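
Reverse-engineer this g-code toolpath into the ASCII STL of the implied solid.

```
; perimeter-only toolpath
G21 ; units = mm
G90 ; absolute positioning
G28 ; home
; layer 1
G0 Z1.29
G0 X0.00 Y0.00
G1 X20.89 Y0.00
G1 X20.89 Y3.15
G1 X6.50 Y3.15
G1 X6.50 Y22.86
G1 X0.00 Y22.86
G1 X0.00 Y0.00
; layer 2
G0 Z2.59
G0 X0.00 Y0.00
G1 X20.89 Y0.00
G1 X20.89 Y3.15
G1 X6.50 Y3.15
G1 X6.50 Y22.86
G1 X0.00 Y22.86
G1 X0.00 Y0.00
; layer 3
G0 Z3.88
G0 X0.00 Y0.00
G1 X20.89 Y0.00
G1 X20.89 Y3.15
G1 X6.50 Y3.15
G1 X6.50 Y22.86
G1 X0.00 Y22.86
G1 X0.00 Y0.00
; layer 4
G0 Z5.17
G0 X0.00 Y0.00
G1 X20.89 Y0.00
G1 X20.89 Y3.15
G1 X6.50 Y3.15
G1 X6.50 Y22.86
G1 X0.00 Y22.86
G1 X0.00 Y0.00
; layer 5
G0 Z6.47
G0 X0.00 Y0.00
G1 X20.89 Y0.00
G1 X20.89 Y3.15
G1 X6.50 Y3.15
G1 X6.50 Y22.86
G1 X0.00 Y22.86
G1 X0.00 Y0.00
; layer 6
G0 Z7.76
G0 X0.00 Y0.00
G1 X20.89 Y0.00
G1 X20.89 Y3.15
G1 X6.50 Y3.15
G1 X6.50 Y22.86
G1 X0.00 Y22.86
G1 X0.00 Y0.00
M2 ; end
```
solid part
  facet normal 0.0000 0.0000 -1.0000
    outer loop
      vertex 20.89 3.15 0.00
      vertex 20.89 0.00 0.00
      vertex 0.00 0.00 0.00
    endloop
  endfacet
  facet normal 0.0000 0.0000 -1.0000
    outer loop
      vertex 6.50 3.15 0.00
      vertex 20.89 3.15 0.00
      vertex 0.00 0.00 0.00
    endloop
  endfacet
  facet normal 0.0000 0.0000 -1.0000
    outer loop
      vertex 6.50 22.86 0.00
      vertex 6.50 3.15 0.00
      vertex 0.00 0.00 0.00
    endloop
  endfacet
  facet normal 0.0000 0.0000 -1.0000
    outer loop
      vertex 0.00 22.86 0.00
      vertex 6.50 22.86 0.00
      vertex 0.00 0.00 0.00
    endloop
  endfacet
  facet normal 0.0000 0.0000 1.0000
    outer loop
      vertex 0.00 0.00 7.76
      vertex 20.89 0.00 7.76
      vertex 20.89 3.15 7.76
    endloop
  endfacet
  facet normal 0.0000 0.0000 1.0000
    outer loop
      vertex 0.00 0.00 7.76
      vertex 20.89 3.15 7.76
      vertex 6.50 3.15 7.76
    endloop
  endfacet
  facet normal 0.0000 0.0000 1.0000
    outer loop
      vertex 0.00 0.00 7.76
      vertex 6.50 3.15 7.76
      vertex 6.50 22.86 7.76
    endloop
  endfacet
  facet normal 0.0000 0.0000 1.0000
    outer loop
      vertex 0.00 0.00 7.76
      vertex 6.50 22.86 7.76
      vertex 0.00 22.86 7.76
    endloop
  endfacet
  facet normal 0.0000 -1.0000 0.0000
    outer loop
      vertex 0.00 0.00 0.00
      vertex 20.89 0.00 0.00
      vertex 20.89 0.00 7.76
    endloop
  endfacet
  facet normal 0.0000 -1.0000 0.0000
    outer loop
      vertex 0.00 0.00 0.00
      vertex 20.89 0.00 7.76
      vertex 0.00 0.00 7.76
    endloop
  endfacet
  facet normal 1.0000 0.0000 0.0000
    outer loop
      vertex 20.89 0.00 0.00
      vertex 20.89 3.15 0.00
      vertex 20.89 3.15 7.76
    endloop
  endfacet
  facet normal 1.0000 0.0000 0.0000
    outer loop
      vertex 20.89 0.00 0.00
      vertex 20.89 3.15 7.76
      vertex 20.89 0.00 7.76
    endloop
  endfacet
  facet normal 0.0000 1.0000 0.0000
    outer loop
      vertex 20.89 3.15 0.00
      vertex 6.50 3.15 0.00
      vertex 6.50 3.15 7.76
    endloop
  endfacet
  facet normal 0.0000 1.0000 0.0000
    outer loop
      vertex 20.89 3.15 0.00
      vertex 6.50 3.15 7.76
      vertex 20.89 3.15 7.76
    endloop
  endfacet
  facet normal 1.0000 0.0000 0.0000
    outer loop
      vertex 6.50 3.15 0.00
      vertex 6.50 22.86 0.00
      vertex 6.50 22.86 7.76
    endloop
  endfacet
  facet normal 1.0000 0.0000 0.0000
    outer loop
      vertex 6.50 3.15 0.00
      vertex 6.50 22.86 7.76
      vertex 6.50 3.15 7.76
    endloop
  endfacet
  facet normal 0.0000 1.0000 0.0000
    outer loop
      vertex 6.50 22.86 0.00
      vertex 0.00 22.86 0.00
      vertex 0.00 22.86 7.76
    endloop
  endfacet
  facet normal 0.0000 1.0000 0.0000
    outer loop
      vertex 6.50 22.86 0.00
      vertex 0.00 22.86 7.76
      vertex 6.50 22.86 7.76
    endloop
  endfacet
  facet normal -1.0000 0.0000 0.0000
    outer loop
      vertex 0.00 22.86 0.00
      vertex 0.00 0.00 0.00
      vertex 0.00 0.00 7.76
    endloop
  endfacet
  facet normal -1.0000 0.0000 0.0000
    outer loop
      vertex 0.00 22.86 0.00
      vertex 0.00 0.00 7.76
      vertex 0.00 22.86 7.76
    endloop
  endfacet
endsolid part

The G0 Z moves step by Δz≈1.29 mm. Every layer's G1 loop is the same polygon, so the solid is a straight extrusion of it from z=0 to z≈7.76. Closing with flat bottom and top caps and triangulating gives 20 facets — an L-shaped prism: outer 20.9 × 22.9 mm, arm thicknesses ≈ 3.15 mm (horizontal) and 6.5 mm (vertical), extruded 7.76 mm in z.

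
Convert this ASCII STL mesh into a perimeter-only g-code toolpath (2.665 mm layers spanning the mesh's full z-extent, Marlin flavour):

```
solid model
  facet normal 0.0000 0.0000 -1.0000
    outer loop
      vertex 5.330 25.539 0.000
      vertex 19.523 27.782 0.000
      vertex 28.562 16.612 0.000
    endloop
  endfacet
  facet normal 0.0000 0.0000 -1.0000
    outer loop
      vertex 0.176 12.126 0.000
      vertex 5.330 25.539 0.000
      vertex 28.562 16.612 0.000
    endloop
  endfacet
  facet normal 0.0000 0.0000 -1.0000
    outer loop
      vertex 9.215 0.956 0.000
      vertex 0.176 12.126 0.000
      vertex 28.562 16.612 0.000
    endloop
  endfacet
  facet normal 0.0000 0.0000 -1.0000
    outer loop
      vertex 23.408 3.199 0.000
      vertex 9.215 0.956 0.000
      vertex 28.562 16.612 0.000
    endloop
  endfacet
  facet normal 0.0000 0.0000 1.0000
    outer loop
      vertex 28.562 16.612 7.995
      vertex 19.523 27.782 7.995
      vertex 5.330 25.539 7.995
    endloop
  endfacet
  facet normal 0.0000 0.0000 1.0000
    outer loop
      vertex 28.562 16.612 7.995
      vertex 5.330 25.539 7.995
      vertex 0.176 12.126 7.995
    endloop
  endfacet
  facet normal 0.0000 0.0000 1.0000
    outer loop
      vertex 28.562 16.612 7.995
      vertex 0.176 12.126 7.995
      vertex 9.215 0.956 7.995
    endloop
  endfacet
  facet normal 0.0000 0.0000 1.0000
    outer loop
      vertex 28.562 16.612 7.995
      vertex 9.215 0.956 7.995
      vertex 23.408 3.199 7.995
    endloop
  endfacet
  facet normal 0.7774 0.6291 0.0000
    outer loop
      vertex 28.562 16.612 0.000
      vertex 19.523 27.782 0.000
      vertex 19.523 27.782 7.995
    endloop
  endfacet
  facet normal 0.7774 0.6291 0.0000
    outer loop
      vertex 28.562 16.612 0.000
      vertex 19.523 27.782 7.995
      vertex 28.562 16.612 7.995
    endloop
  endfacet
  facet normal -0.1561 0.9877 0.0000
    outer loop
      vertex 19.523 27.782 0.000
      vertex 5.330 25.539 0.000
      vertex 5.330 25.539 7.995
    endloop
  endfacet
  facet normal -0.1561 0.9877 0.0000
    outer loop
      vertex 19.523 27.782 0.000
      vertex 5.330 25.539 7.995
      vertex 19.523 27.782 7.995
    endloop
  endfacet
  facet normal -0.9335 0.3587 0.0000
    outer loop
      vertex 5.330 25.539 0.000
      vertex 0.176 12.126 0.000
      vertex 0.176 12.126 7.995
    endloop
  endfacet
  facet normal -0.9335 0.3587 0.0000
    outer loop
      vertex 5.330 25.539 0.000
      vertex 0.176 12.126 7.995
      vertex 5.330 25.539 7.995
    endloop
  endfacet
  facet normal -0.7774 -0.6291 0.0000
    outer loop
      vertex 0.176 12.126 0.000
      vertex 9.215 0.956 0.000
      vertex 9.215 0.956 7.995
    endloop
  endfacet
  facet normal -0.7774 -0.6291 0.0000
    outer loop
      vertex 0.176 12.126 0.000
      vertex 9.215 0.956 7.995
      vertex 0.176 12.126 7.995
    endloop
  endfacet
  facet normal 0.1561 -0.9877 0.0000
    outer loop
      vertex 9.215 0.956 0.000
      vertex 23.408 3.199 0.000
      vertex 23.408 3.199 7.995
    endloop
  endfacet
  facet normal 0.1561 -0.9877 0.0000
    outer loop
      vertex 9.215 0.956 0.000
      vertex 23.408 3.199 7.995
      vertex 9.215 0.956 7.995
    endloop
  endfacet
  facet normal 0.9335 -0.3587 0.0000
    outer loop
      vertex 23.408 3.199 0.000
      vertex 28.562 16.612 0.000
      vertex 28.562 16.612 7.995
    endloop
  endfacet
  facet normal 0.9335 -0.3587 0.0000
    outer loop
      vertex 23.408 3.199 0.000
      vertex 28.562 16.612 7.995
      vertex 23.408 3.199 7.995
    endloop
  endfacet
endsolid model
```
; perimeter-only toolpath
G21 ; units = mm
G90 ; absolute positioning
G28 ; home
; layer 1
G0 Z2.665
G0 X28.562 Y16.612
G1 X19.523 Y27.782
G1 X5.330 Y25.539
G1 X0.176 Y12.126
G1 X9.215 Y0.956
G1 X23.408 Y3.199
G1 X28.562 Y16.612
; layer 2
G0 Z5.330
G0 X28.562 Y16.612
G1 X19.523 Y27.782
G1 X5.330 Y25.539
G1 X0.176 Y12.126
G1 X9.215 Y0.956
G1 X23.408 Y3.199
G1 X28.562 Y16.612
; layer 3
G0 Z7.995
G0 X28.562 Y16.612
G1 X19.523 Y27.782
G1 X5.330 Y25.539
G1 X0.176 Y12.126
G1 X9.215 Y0.956
G1 X23.408 Y3.199
G1 X28.562 Y16.612
M2 ; end

The solid is a regular 6-sided prism (a cylinder approximated with 6 flat sides), circumscribed radius ≈ 14.4 mm, height ≈ 8 mm. Slicing at Δz = 2.665 mm — 3 equal slices spanning the solid's height, so layer i sits at z = i·h/3 — gives 3 non-empty perimeters. Each is a 6-segment closed polygon; G0 lifts to the layer z and rapids to the start vertex, then G1 traces the edges.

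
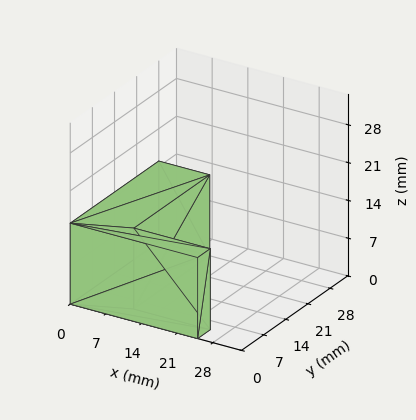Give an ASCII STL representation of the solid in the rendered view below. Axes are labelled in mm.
Reading the render: the shape is an L-shaped prism: outer 25 × 28 mm, arm thicknesses ≈ 4 mm (horizontal) and 10 mm (vertical), extruded 15 mm in z (dimensions read to the nearest mm from the axis ticks). For the STL, each face is triangulated and given an outward normal.

solid part
  facet normal 0.0000 0.0000 -1.0000
    outer loop
      vertex 25.00 4.00 0.00
      vertex 25.00 0.00 0.00
      vertex 0.00 0.00 0.00
    endloop
  endfacet
  facet normal 0.0000 0.0000 -1.0000
    outer loop
      vertex 10.00 4.00 0.00
      vertex 25.00 4.00 0.00
      vertex 0.00 0.00 0.00
    endloop
  endfacet
  facet normal 0.0000 0.0000 -1.0000
    outer loop
      vertex 10.00 28.00 0.00
      vertex 10.00 4.00 0.00
      vertex 0.00 0.00 0.00
    endloop
  endfacet
  facet normal 0.0000 0.0000 -1.0000
    outer loop
      vertex 0.00 28.00 0.00
      vertex 10.00 28.00 0.00
      vertex 0.00 0.00 0.00
    endloop
  endfacet
  facet normal 0.0000 0.0000 1.0000
    outer loop
      vertex 0.00 0.00 15.00
      vertex 25.00 0.00 15.00
      vertex 25.00 4.00 15.00
    endloop
  endfacet
  facet normal 0.0000 0.0000 1.0000
    outer loop
      vertex 0.00 0.00 15.00
      vertex 25.00 4.00 15.00
      vertex 10.00 4.00 15.00
    endloop
  endfacet
  facet normal 0.0000 0.0000 1.0000
    outer loop
      vertex 0.00 0.00 15.00
      vertex 10.00 4.00 15.00
      vertex 10.00 28.00 15.00
    endloop
  endfacet
  facet normal 0.0000 0.0000 1.0000
    outer loop
      vertex 0.00 0.00 15.00
      vertex 10.00 28.00 15.00
      vertex 0.00 28.00 15.00
    endloop
  endfacet
  facet normal 0.0000 -1.0000 0.0000
    outer loop
      vertex 0.00 0.00 0.00
      vertex 25.00 0.00 0.00
      vertex 25.00 0.00 15.00
    endloop
  endfacet
  facet normal 0.0000 -1.0000 0.0000
    outer loop
      vertex 0.00 0.00 0.00
      vertex 25.00 0.00 15.00
      vertex 0.00 0.00 15.00
    endloop
  endfacet
  facet normal 1.0000 0.0000 0.0000
    outer loop
      vertex 25.00 0.00 0.00
      vertex 25.00 4.00 0.00
      vertex 25.00 4.00 15.00
    endloop
  endfacet
  facet normal 1.0000 0.0000 0.0000
    outer loop
      vertex 25.00 0.00 0.00
      vertex 25.00 4.00 15.00
      vertex 25.00 0.00 15.00
    endloop
  endfacet
  facet normal 0.0000 1.0000 0.0000
    outer loop
      vertex 25.00 4.00 0.00
      vertex 10.00 4.00 0.00
      vertex 10.00 4.00 15.00
    endloop
  endfacet
  facet normal 0.0000 1.0000 0.0000
    outer loop
      vertex 25.00 4.00 0.00
      vertex 10.00 4.00 15.00
      vertex 25.00 4.00 15.00
    endloop
  endfacet
  facet normal 1.0000 0.0000 0.0000
    outer loop
      vertex 10.00 4.00 0.00
      vertex 10.00 28.00 0.00
      vertex 10.00 28.00 15.00
    endloop
  endfacet
  facet normal 1.0000 0.0000 0.0000
    outer loop
      vertex 10.00 4.00 0.00
      vertex 10.00 28.00 15.00
      vertex 10.00 4.00 15.00
    endloop
  endfacet
  facet normal 0.0000 1.0000 0.0000
    outer loop
      vertex 10.00 28.00 0.00
      vertex 0.00 28.00 0.00
      vertex 0.00 28.00 15.00
    endloop
  endfacet
  facet normal 0.0000 1.0000 0.0000
    outer loop
      vertex 10.00 28.00 0.00
      vertex 0.00 28.00 15.00
      vertex 10.00 28.00 15.00
    endloop
  endfacet
  facet normal -1.0000 0.0000 0.0000
    outer loop
      vertex 0.00 28.00 0.00
      vertex 0.00 0.00 0.00
      vertex 0.00 0.00 15.00
    endloop
  endfacet
  facet normal -1.0000 0.0000 0.0000
    outer loop
      vertex 0.00 28.00 0.00
      vertex 0.00 0.00 15.00
      vertex 0.00 28.00 15.00
    endloop
  endfacet
endsolid part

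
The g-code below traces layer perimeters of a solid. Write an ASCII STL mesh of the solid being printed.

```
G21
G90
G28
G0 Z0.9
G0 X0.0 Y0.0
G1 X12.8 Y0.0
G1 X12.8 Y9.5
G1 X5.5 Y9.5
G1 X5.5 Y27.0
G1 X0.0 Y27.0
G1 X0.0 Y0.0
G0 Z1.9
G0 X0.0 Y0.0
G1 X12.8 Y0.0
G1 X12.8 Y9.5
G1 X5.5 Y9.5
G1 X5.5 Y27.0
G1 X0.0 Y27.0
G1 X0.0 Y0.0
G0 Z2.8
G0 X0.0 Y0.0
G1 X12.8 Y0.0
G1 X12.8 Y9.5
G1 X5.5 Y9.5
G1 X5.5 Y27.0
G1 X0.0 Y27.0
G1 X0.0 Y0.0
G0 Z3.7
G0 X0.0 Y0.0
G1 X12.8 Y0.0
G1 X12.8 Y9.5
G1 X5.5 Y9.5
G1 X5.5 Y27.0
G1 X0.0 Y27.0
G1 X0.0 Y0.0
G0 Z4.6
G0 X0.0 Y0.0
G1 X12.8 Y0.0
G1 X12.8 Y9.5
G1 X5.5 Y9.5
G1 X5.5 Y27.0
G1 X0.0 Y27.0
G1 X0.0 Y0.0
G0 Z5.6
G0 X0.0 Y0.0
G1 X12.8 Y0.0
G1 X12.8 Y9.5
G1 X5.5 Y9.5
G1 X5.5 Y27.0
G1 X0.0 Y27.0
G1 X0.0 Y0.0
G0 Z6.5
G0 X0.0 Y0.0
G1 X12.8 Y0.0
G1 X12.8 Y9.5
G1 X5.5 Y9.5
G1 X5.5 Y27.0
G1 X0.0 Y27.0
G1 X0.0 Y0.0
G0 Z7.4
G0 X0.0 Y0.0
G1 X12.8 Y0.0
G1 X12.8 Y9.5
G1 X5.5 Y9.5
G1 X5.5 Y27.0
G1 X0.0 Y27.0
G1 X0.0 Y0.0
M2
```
solid part
  facet normal 0.0000 0.0000 -1.0000
    outer loop
      vertex 12.8 9.5 0.0
      vertex 12.8 0.0 0.0
      vertex 0.0 0.0 0.0
    endloop
  endfacet
  facet normal 0.0000 0.0000 -1.0000
    outer loop
      vertex 5.5 9.5 0.0
      vertex 12.8 9.5 0.0
      vertex 0.0 0.0 0.0
    endloop
  endfacet
  facet normal 0.0000 0.0000 -1.0000
    outer loop
      vertex 5.5 27.0 0.0
      vertex 5.5 9.5 0.0
      vertex 0.0 0.0 0.0
    endloop
  endfacet
  facet normal 0.0000 0.0000 -1.0000
    outer loop
      vertex 0.0 27.0 0.0
      vertex 5.5 27.0 0.0
      vertex 0.0 0.0 0.0
    endloop
  endfacet
  facet normal 0.0000 0.0000 1.0000
    outer loop
      vertex 0.0 0.0 7.4
      vertex 12.8 0.0 7.4
      vertex 12.8 9.5 7.4
    endloop
  endfacet
  facet normal 0.0000 0.0000 1.0000
    outer loop
      vertex 0.0 0.0 7.4
      vertex 12.8 9.5 7.4
      vertex 5.5 9.5 7.4
    endloop
  endfacet
  facet normal 0.0000 0.0000 1.0000
    outer loop
      vertex 0.0 0.0 7.4
      vertex 5.5 9.5 7.4
      vertex 5.5 27.0 7.4
    endloop
  endfacet
  facet normal 0.0000 0.0000 1.0000
    outer loop
      vertex 0.0 0.0 7.4
      vertex 5.5 27.0 7.4
      vertex 0.0 27.0 7.4
    endloop
  endfacet
  facet normal 0.0000 -1.0000 0.0000
    outer loop
      vertex 0.0 0.0 0.0
      vertex 12.8 0.0 0.0
      vertex 12.8 0.0 7.4
    endloop
  endfacet
  facet normal 0.0000 -1.0000 0.0000
    outer loop
      vertex 0.0 0.0 0.0
      vertex 12.8 0.0 7.4
      vertex 0.0 0.0 7.4
    endloop
  endfacet
  facet normal 1.0000 0.0000 0.0000
    outer loop
      vertex 12.8 0.0 0.0
      vertex 12.8 9.5 0.0
      vertex 12.8 9.5 7.4
    endloop
  endfacet
  facet normal 1.0000 0.0000 0.0000
    outer loop
      vertex 12.8 0.0 0.0
      vertex 12.8 9.5 7.4
      vertex 12.8 0.0 7.4
    endloop
  endfacet
  facet normal 0.0000 1.0000 0.0000
    outer loop
      vertex 12.8 9.5 0.0
      vertex 5.5 9.5 0.0
      vertex 5.5 9.5 7.4
    endloop
  endfacet
  facet normal 0.0000 1.0000 0.0000
    outer loop
      vertex 12.8 9.5 0.0
      vertex 5.5 9.5 7.4
      vertex 12.8 9.5 7.4
    endloop
  endfacet
  facet normal 1.0000 0.0000 0.0000
    outer loop
      vertex 5.5 9.5 0.0
      vertex 5.5 27.0 0.0
      vertex 5.5 27.0 7.4
    endloop
  endfacet
  facet normal 1.0000 0.0000 0.0000
    outer loop
      vertex 5.5 9.5 0.0
      vertex 5.5 27.0 7.4
      vertex 5.5 9.5 7.4
    endloop
  endfacet
  facet normal 0.0000 1.0000 0.0000
    outer loop
      vertex 5.5 27.0 0.0
      vertex 0.0 27.0 0.0
      vertex 0.0 27.0 7.4
    endloop
  endfacet
  facet normal 0.0000 1.0000 0.0000
    outer loop
      vertex 5.5 27.0 0.0
      vertex 0.0 27.0 7.4
      vertex 5.5 27.0 7.4
    endloop
  endfacet
  facet normal -1.0000 0.0000 0.0000
    outer loop
      vertex 0.0 27.0 0.0
      vertex 0.0 0.0 0.0
      vertex 0.0 0.0 7.4
    endloop
  endfacet
  facet normal -1.0000 0.0000 0.0000
    outer loop
      vertex 0.0 27.0 0.0
      vertex 0.0 0.0 7.4
      vertex 0.0 27.0 7.4
    endloop
  endfacet
endsolid part

The G0 Z moves step by Δz≈0.9 mm. Every layer's G1 loop is the same polygon, so the solid is a straight extrusion of it from z=0 to z≈7.4. Closing with flat bottom and top caps and triangulating gives 20 facets — an L-shaped prism: outer 12.8 × 27 mm, arm thicknesses ≈ 9.5 mm (horizontal) and 5.5 mm (vertical), extruded 7.4 mm in z.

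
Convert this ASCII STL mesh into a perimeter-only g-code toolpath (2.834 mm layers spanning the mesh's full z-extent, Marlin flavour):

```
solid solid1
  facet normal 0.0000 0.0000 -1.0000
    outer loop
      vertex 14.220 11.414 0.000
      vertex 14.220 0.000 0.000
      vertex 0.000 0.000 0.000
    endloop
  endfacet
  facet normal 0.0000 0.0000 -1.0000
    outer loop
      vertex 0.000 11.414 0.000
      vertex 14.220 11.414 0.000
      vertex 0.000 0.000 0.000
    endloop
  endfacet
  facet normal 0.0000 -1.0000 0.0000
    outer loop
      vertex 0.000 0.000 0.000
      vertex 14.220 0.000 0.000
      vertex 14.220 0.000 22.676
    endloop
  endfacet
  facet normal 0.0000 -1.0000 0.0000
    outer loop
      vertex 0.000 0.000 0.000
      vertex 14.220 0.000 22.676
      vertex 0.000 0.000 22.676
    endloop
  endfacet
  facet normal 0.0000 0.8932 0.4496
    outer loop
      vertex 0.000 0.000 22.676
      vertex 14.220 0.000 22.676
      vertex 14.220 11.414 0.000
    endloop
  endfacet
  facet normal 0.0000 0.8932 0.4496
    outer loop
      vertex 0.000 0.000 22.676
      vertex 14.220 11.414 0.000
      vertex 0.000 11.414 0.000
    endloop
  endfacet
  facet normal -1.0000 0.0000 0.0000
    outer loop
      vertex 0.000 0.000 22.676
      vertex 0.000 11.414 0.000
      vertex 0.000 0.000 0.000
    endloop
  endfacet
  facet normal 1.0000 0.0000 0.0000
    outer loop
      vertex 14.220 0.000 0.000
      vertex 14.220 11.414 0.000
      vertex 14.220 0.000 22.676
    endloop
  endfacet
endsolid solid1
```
; perimeter-only toolpath
G21 ; units = mm
G90 ; absolute positioning
G28 ; home
; layer 1
G0 Z2.834
G0 X0.000 Y0.000
G1 X14.220 Y0.000
G1 X14.220 Y9.987
G1 X0.000 Y9.987
G1 X0.000 Y0.000
; layer 2
G0 Z5.669
G0 X0.000 Y0.000
G1 X14.220 Y0.000
G1 X14.220 Y8.560
G1 X0.000 Y8.560
G1 X0.000 Y0.000
; layer 3
G0 Z8.503
G0 X0.000 Y0.000
G1 X14.220 Y0.000
G1 X14.220 Y7.134
G1 X0.000 Y7.134
G1 X0.000 Y0.000
; layer 4
G0 Z11.338
G0 X0.000 Y0.000
G1 X14.220 Y0.000
G1 X14.220 Y5.707
G1 X0.000 Y5.707
G1 X0.000 Y0.000
; layer 5
G0 Z14.172
G0 X0.000 Y0.000
G1 X14.220 Y0.000
G1 X14.220 Y4.280
G1 X0.000 Y4.280
G1 X0.000 Y0.000
; layer 6
G0 Z17.007
G0 X0.000 Y0.000
G1 X14.220 Y0.000
G1 X14.220 Y2.853
G1 X0.000 Y2.853
G1 X0.000 Y0.000
; layer 7
G0 Z19.841
G0 X0.000 Y0.000
G1 X14.220 Y0.000
G1 X14.220 Y1.427
G1 X0.000 Y1.427
G1 X0.000 Y0.000
M2 ; end

The solid is a wedge (ramp): 14.2 × 11.4 mm base, rising to 22.7 mm along the y=0 edge and sloping linearly to z=0 at y=11.4. Slicing at Δz = 2.834 mm — 8 equal slices spanning the solid's height, so layer i sits at z = i·h/8 — gives 7 non-empty perimeters. Each is a 4-segment closed polygon; G0 lifts to the layer z and rapids to the start vertex, then G1 traces the edges. The cross-section shrinks linearly with z (the slice at the apex is degenerate and omitted).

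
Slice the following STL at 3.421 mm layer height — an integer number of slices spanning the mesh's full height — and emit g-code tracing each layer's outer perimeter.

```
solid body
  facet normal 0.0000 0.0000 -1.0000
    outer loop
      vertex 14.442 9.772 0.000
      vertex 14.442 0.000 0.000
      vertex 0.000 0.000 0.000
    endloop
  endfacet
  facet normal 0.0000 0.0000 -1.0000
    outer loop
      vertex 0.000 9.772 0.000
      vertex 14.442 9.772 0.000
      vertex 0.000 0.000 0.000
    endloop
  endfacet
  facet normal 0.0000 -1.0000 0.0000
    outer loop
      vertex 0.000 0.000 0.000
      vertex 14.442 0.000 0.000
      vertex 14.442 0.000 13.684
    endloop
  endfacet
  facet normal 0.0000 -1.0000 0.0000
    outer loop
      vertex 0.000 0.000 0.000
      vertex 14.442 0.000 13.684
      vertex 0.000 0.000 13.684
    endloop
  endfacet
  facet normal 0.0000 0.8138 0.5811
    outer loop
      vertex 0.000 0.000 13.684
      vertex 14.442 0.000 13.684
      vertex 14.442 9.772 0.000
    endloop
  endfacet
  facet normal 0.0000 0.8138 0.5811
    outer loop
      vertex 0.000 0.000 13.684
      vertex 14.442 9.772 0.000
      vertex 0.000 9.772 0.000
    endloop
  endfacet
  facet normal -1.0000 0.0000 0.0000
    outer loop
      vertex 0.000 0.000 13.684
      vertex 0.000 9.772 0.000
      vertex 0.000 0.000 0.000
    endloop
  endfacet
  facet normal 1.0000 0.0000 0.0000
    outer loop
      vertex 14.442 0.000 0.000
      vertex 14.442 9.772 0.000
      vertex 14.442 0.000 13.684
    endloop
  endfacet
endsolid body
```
; perimeter-only toolpath
G21 ; units = mm
G90 ; absolute positioning
G28 ; home
; layer 1
G0 Z3.421
G0 X0.000 Y0.000
G1 X14.442 Y0.000
G1 X14.442 Y7.329
G1 X0.000 Y7.329
G1 X0.000 Y0.000
; layer 2
G0 Z6.842
G0 X0.000 Y0.000
G1 X14.442 Y0.000
G1 X14.442 Y4.886
G1 X0.000 Y4.886
G1 X0.000 Y0.000
; layer 3
G0 Z10.263
G0 X0.000 Y0.000
G1 X14.442 Y0.000
G1 X14.442 Y2.443
G1 X0.000 Y2.443
G1 X0.000 Y0.000
M2 ; end

The solid is a wedge (ramp): 14.4 × 9.77 mm base, rising to 13.7 mm along the y=0 edge and sloping linearly to z=0 at y=9.77. Slicing at Δz = 3.421 mm — 4 equal slices spanning the solid's height, so layer i sits at z = i·h/4 — gives 3 non-empty perimeters. Each is a 4-segment closed polygon; G0 lifts to the layer z and rapids to the start vertex, then G1 traces the edges. The cross-section shrinks linearly with z (the slice at the apex is degenerate and omitted).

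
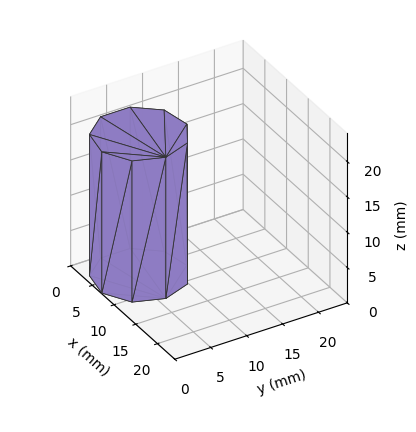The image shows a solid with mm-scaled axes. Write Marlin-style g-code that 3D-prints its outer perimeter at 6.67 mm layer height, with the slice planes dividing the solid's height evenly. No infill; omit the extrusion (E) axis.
Reading the render: the shape is a regular 9-sided prism (a cylinder approximated with 9 flat sides), circumscribed radius ≈ 6 mm, height ≈ 20 mm (dimensions read to the nearest mm from the axis ticks). For the g-code, the solid's height is divided into equal slices at the stated Δz and each level perimeter traced with G1 moves after a G0 lift.

; perimeter-only toolpath
G21 ; units = mm
G90 ; absolute positioning
G28 ; home
; layer 1
G0 Z6.67
G0 X12.00 Y6.00
G1 X10.60 Y9.86
G1 X7.04 Y11.91
G1 X3.00 Y11.20
G1 X0.36 Y8.05
G1 X0.36 Y3.95
G1 X3.00 Y0.80
G1 X7.04 Y0.09
G1 X10.60 Y2.14
G1 X12.00 Y6.00
; layer 2
G0 Z13.33
G0 X12.00 Y6.00
G1 X10.60 Y9.86
G1 X7.04 Y11.91
G1 X3.00 Y11.20
G1 X0.36 Y8.05
G1 X0.36 Y3.95
G1 X3.00 Y0.80
G1 X7.04 Y0.09
G1 X10.60 Y2.14
G1 X12.00 Y6.00
; layer 3
G0 Z20.00
G0 X12.00 Y6.00
G1 X10.60 Y9.86
G1 X7.04 Y11.91
G1 X3.00 Y11.20
G1 X0.36 Y8.05
G1 X0.36 Y3.95
G1 X3.00 Y0.80
G1 X7.04 Y0.09
G1 X10.60 Y2.14
G1 X12.00 Y6.00
M2 ; end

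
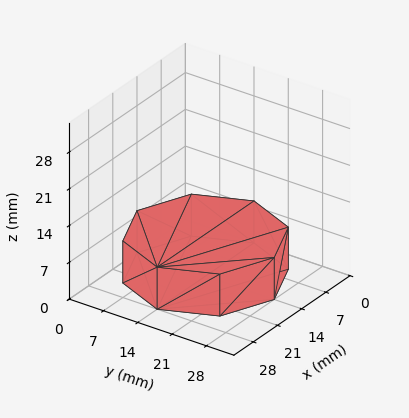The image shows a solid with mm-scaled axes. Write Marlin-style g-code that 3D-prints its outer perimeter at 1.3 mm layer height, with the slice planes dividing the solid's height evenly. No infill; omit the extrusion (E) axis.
Reading the render: the shape is a regular 8-sided prism (a cylinder approximated with 8 flat sides), circumscribed radius ≈ 14 mm, height ≈ 8 mm (dimensions read to the nearest mm from the axis ticks). For the g-code, the solid's height is divided into equal slices at the stated Δz and each level perimeter traced with G1 moves after a G0 lift.

; perimeter-only toolpath
G21 ; units = mm
G90 ; absolute positioning
G28 ; home
; layer 1
G0 Z1.3
G0 X28.0 Y14.0
G1 X23.9 Y23.9
G1 X14.0 Y28.0
G1 X4.1 Y23.9
G1 X0.0 Y14.0
G1 X4.1 Y4.1
G1 X14.0 Y0.0
G1 X23.9 Y4.1
G1 X28.0 Y14.0
; layer 2
G0 Z2.7
G0 X28.0 Y14.0
G1 X23.9 Y23.9
G1 X14.0 Y28.0
G1 X4.1 Y23.9
G1 X0.0 Y14.0
G1 X4.1 Y4.1
G1 X14.0 Y0.0
G1 X23.9 Y4.1
G1 X28.0 Y14.0
; layer 3
G0 Z4.0
G0 X28.0 Y14.0
G1 X23.9 Y23.9
G1 X14.0 Y28.0
G1 X4.1 Y23.9
G1 X0.0 Y14.0
G1 X4.1 Y4.1
G1 X14.0 Y0.0
G1 X23.9 Y4.1
G1 X28.0 Y14.0
; layer 4
G0 Z5.3
G0 X28.0 Y14.0
G1 X23.9 Y23.9
G1 X14.0 Y28.0
G1 X4.1 Y23.9
G1 X0.0 Y14.0
G1 X4.1 Y4.1
G1 X14.0 Y0.0
G1 X23.9 Y4.1
G1 X28.0 Y14.0
; layer 5
G0 Z6.7
G0 X28.0 Y14.0
G1 X23.9 Y23.9
G1 X14.0 Y28.0
G1 X4.1 Y23.9
G1 X0.0 Y14.0
G1 X4.1 Y4.1
G1 X14.0 Y0.0
G1 X23.9 Y4.1
G1 X28.0 Y14.0
; layer 6
G0 Z8.0
G0 X28.0 Y14.0
G1 X23.9 Y23.9
G1 X14.0 Y28.0
G1 X4.1 Y23.9
G1 X0.0 Y14.0
G1 X4.1 Y4.1
G1 X14.0 Y0.0
G1 X23.9 Y4.1
G1 X28.0 Y14.0
M2 ; end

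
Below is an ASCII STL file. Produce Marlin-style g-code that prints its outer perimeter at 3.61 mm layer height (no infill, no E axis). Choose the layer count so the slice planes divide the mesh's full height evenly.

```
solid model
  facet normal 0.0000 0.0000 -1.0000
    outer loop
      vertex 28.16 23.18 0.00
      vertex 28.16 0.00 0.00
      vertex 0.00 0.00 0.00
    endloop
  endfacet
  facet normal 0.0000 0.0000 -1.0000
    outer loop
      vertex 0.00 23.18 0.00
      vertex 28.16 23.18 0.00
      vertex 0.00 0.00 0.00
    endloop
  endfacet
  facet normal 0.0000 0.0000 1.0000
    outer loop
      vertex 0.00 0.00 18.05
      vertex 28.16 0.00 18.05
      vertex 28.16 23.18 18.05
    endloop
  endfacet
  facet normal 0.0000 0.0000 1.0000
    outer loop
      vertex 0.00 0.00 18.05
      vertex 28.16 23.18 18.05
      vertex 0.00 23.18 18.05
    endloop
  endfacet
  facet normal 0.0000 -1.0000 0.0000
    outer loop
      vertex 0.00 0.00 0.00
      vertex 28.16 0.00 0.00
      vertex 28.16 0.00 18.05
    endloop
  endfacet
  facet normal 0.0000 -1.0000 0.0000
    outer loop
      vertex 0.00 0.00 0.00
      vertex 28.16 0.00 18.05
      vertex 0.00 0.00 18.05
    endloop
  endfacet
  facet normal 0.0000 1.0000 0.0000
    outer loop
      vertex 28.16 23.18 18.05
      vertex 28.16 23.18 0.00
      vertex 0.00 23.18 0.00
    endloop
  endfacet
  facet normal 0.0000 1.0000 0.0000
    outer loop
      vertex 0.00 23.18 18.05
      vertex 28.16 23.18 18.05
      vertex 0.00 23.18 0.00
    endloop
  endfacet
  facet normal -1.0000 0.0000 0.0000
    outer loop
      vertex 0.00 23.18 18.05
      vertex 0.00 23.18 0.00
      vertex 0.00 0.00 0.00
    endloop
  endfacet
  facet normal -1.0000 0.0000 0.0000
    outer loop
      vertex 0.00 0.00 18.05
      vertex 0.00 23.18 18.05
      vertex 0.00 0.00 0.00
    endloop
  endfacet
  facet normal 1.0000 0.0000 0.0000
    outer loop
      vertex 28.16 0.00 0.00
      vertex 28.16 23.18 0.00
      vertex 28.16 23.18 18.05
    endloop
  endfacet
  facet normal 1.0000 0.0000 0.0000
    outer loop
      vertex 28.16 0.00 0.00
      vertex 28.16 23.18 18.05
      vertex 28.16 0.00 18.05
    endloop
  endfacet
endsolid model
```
; perimeter-only toolpath
G21 ; units = mm
G90 ; absolute positioning
G28 ; home
; layer 1
G0 Z3.61
G0 X0.00 Y0.00
G1 X28.16 Y0.00
G1 X28.16 Y23.18
G1 X0.00 Y23.18
G1 X0.00 Y0.00
; layer 2
G0 Z7.22
G0 X0.00 Y0.00
G1 X28.16 Y0.00
G1 X28.16 Y23.18
G1 X0.00 Y23.18
G1 X0.00 Y0.00
; layer 3
G0 Z10.83
G0 X0.00 Y0.00
G1 X28.16 Y0.00
G1 X28.16 Y23.18
G1 X0.00 Y23.18
G1 X0.00 Y0.00
; layer 4
G0 Z14.44
G0 X0.00 Y0.00
G1 X28.16 Y0.00
G1 X28.16 Y23.18
G1 X0.00 Y23.18
G1 X0.00 Y0.00
; layer 5
G0 Z18.05
G0 X0.00 Y0.00
G1 X28.16 Y0.00
G1 X28.16 Y23.18
G1 X0.00 Y23.18
G1 X0.00 Y0.00
M2 ; end

The solid is a rectangular box, roughly 28.2 × 23.2 mm footprint and 18.1 mm tall. Slicing at Δz = 3.61 mm — 5 equal slices spanning the solid's height, so layer i sits at z = i·h/5 — gives 5 non-empty perimeters. Each is a 4-segment closed polygon; G0 lifts to the layer z and rapids to the start vertex, then G1 traces the edges.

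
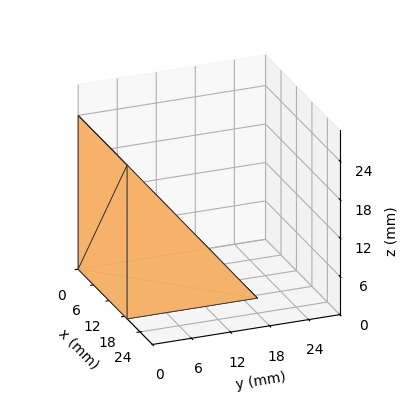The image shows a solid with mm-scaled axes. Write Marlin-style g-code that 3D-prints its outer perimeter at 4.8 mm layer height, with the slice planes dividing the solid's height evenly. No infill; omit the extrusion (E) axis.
Reading the render: the shape is a wedge (ramp): 19 × 20 mm base, rising to 24 mm along the y=0 edge and sloping linearly to z=0 at y=20 (dimensions read to the nearest mm from the axis ticks). For the g-code, the solid's height is divided into equal slices at the stated Δz and each level perimeter traced with G1 moves after a G0 lift.

; perimeter-only toolpath
G21 ; units = mm
G90 ; absolute positioning
G28 ; home
; layer 1
G0 Z4.8
G0 X0.0 Y0.0
G1 X19.0 Y0.0
G1 X19.0 Y16.0
G1 X0.0 Y16.0
G1 X0.0 Y0.0
; layer 2
G0 Z9.6
G0 X0.0 Y0.0
G1 X19.0 Y0.0
G1 X19.0 Y12.0
G1 X0.0 Y12.0
G1 X0.0 Y0.0
; layer 3
G0 Z14.4
G0 X0.0 Y0.0
G1 X19.0 Y0.0
G1 X19.0 Y8.0
G1 X0.0 Y8.0
G1 X0.0 Y0.0
; layer 4
G0 Z19.2
G0 X0.0 Y0.0
G1 X19.0 Y0.0
G1 X19.0 Y4.0
G1 X0.0 Y4.0
G1 X0.0 Y0.0
M2 ; end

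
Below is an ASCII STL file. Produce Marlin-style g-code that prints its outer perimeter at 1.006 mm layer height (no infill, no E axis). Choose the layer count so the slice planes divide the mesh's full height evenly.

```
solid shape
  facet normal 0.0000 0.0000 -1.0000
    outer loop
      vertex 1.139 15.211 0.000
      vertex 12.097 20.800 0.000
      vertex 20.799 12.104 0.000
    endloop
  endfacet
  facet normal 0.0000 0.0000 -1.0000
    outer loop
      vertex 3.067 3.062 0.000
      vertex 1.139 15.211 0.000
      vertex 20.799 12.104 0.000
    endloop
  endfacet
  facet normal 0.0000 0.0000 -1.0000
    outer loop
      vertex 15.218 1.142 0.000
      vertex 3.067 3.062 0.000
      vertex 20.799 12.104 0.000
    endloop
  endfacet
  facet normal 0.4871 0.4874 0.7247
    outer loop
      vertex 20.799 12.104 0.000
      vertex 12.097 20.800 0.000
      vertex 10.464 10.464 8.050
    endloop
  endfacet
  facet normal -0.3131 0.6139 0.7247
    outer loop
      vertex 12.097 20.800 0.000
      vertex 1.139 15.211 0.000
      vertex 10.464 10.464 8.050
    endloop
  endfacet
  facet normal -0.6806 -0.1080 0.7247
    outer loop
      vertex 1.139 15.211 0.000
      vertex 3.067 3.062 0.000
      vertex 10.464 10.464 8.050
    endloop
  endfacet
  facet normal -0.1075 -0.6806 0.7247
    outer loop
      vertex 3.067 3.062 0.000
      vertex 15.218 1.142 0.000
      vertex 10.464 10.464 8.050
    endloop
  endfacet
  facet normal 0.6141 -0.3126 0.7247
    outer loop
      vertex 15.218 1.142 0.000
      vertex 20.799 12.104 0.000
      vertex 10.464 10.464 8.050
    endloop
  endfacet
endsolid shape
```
; perimeter-only toolpath
G21 ; units = mm
G90 ; absolute positioning
G28 ; home
; layer 1
G0 Z1.006
G0 X19.507 Y11.899
G1 X11.893 Y19.508
G1 X2.305 Y14.618
G1 X3.992 Y3.987
G1 X14.624 Y2.307
G1 X19.507 Y11.899
; layer 2
G0 Z2.013
G0 X18.215 Y11.694
G1 X11.689 Y18.216
G1 X3.470 Y14.024
G1 X4.916 Y4.912
G1 X14.029 Y3.473
G1 X18.215 Y11.694
; layer 3
G0 Z3.019
G0 X16.923 Y11.489
G1 X11.485 Y16.924
G1 X4.636 Y13.431
G1 X5.841 Y5.838
G1 X13.435 Y4.638
G1 X16.923 Y11.489
; layer 4
G0 Z4.025
G0 X15.631 Y11.284
G1 X11.280 Y15.632
G1 X5.801 Y12.838
G1 X6.766 Y6.763
G1 X12.841 Y5.803
G1 X15.631 Y11.284
; layer 5
G0 Z5.031
G0 X14.340 Y11.079
G1 X11.076 Y14.340
G1 X6.967 Y12.244
G1 X7.690 Y7.688
G1 X12.247 Y6.968
G1 X14.340 Y11.079
; layer 6
G0 Z6.038
G0 X13.048 Y10.874
G1 X10.872 Y13.048
G1 X8.133 Y11.651
G1 X8.615 Y8.614
G1 X11.652 Y8.134
G1 X13.048 Y10.874
; layer 7
G0 Z7.044
G0 X11.756 Y10.669
G1 X10.668 Y11.756
G1 X9.298 Y11.057
G1 X9.539 Y9.539
G1 X11.058 Y9.299
G1 X11.756 Y10.669
M2 ; end

The solid is a regular 5-sided pyramid, base circumscribed radius ≈ 10.5 mm, apex at z ≈ 8.05 mm. Slicing at Δz = 1.006 mm — 8 equal slices spanning the solid's height, so layer i sits at z = i·h/8 — gives 7 non-empty perimeters. Each is a 5-segment closed polygon; G0 lifts to the layer z and rapids to the start vertex, then G1 traces the edges. The cross-section shrinks linearly with z (the slice at the apex is degenerate and omitted).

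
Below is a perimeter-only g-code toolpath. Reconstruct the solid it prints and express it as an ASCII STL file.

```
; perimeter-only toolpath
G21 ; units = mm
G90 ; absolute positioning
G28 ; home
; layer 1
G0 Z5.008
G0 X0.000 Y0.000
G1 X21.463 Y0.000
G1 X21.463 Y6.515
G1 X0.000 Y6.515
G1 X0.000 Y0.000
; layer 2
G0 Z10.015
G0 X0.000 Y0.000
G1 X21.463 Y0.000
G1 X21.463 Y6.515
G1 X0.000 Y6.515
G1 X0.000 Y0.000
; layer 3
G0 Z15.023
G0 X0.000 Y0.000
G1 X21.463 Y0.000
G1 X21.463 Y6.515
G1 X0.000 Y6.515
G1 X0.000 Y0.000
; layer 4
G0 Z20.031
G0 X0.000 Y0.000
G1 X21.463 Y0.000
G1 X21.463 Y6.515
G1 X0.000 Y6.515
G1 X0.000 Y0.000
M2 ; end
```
solid part
  facet normal 0.0000 0.0000 -1.0000
    outer loop
      vertex 21.463 6.515 0.000
      vertex 21.463 0.000 0.000
      vertex 0.000 0.000 0.000
    endloop
  endfacet
  facet normal 0.0000 0.0000 -1.0000
    outer loop
      vertex 0.000 6.515 0.000
      vertex 21.463 6.515 0.000
      vertex 0.000 0.000 0.000
    endloop
  endfacet
  facet normal 0.0000 0.0000 1.0000
    outer loop
      vertex 0.000 0.000 20.031
      vertex 21.463 0.000 20.031
      vertex 21.463 6.515 20.031
    endloop
  endfacet
  facet normal 0.0000 0.0000 1.0000
    outer loop
      vertex 0.000 0.000 20.031
      vertex 21.463 6.515 20.031
      vertex 0.000 6.515 20.031
    endloop
  endfacet
  facet normal 0.0000 -1.0000 0.0000
    outer loop
      vertex 0.000 0.000 0.000
      vertex 21.463 0.000 0.000
      vertex 21.463 0.000 20.031
    endloop
  endfacet
  facet normal 0.0000 -1.0000 0.0000
    outer loop
      vertex 0.000 0.000 0.000
      vertex 21.463 0.000 20.031
      vertex 0.000 0.000 20.031
    endloop
  endfacet
  facet normal 0.0000 1.0000 0.0000
    outer loop
      vertex 21.463 6.515 20.031
      vertex 21.463 6.515 0.000
      vertex 0.000 6.515 0.000
    endloop
  endfacet
  facet normal 0.0000 1.0000 0.0000
    outer loop
      vertex 0.000 6.515 20.031
      vertex 21.463 6.515 20.031
      vertex 0.000 6.515 0.000
    endloop
  endfacet
  facet normal -1.0000 0.0000 0.0000
    outer loop
      vertex 0.000 6.515 20.031
      vertex 0.000 6.515 0.000
      vertex 0.000 0.000 0.000
    endloop
  endfacet
  facet normal -1.0000 0.0000 0.0000
    outer loop
      vertex 0.000 0.000 20.031
      vertex 0.000 6.515 20.031
      vertex 0.000 0.000 0.000
    endloop
  endfacet
  facet normal 1.0000 0.0000 0.0000
    outer loop
      vertex 21.463 0.000 0.000
      vertex 21.463 6.515 0.000
      vertex 21.463 6.515 20.031
    endloop
  endfacet
  facet normal 1.0000 0.0000 0.0000
    outer loop
      vertex 21.463 0.000 0.000
      vertex 21.463 6.515 20.031
      vertex 21.463 0.000 20.031
    endloop
  endfacet
endsolid part

The G0 Z moves step by Δz≈5.008 mm. Every layer's G1 loop is the same polygon, so the solid is a straight extrusion of it from z=0 to z≈20. Closing with flat bottom and top caps and triangulating gives 12 facets — a rectangular box, roughly 21.5 × 6.51 mm footprint and 20 mm tall.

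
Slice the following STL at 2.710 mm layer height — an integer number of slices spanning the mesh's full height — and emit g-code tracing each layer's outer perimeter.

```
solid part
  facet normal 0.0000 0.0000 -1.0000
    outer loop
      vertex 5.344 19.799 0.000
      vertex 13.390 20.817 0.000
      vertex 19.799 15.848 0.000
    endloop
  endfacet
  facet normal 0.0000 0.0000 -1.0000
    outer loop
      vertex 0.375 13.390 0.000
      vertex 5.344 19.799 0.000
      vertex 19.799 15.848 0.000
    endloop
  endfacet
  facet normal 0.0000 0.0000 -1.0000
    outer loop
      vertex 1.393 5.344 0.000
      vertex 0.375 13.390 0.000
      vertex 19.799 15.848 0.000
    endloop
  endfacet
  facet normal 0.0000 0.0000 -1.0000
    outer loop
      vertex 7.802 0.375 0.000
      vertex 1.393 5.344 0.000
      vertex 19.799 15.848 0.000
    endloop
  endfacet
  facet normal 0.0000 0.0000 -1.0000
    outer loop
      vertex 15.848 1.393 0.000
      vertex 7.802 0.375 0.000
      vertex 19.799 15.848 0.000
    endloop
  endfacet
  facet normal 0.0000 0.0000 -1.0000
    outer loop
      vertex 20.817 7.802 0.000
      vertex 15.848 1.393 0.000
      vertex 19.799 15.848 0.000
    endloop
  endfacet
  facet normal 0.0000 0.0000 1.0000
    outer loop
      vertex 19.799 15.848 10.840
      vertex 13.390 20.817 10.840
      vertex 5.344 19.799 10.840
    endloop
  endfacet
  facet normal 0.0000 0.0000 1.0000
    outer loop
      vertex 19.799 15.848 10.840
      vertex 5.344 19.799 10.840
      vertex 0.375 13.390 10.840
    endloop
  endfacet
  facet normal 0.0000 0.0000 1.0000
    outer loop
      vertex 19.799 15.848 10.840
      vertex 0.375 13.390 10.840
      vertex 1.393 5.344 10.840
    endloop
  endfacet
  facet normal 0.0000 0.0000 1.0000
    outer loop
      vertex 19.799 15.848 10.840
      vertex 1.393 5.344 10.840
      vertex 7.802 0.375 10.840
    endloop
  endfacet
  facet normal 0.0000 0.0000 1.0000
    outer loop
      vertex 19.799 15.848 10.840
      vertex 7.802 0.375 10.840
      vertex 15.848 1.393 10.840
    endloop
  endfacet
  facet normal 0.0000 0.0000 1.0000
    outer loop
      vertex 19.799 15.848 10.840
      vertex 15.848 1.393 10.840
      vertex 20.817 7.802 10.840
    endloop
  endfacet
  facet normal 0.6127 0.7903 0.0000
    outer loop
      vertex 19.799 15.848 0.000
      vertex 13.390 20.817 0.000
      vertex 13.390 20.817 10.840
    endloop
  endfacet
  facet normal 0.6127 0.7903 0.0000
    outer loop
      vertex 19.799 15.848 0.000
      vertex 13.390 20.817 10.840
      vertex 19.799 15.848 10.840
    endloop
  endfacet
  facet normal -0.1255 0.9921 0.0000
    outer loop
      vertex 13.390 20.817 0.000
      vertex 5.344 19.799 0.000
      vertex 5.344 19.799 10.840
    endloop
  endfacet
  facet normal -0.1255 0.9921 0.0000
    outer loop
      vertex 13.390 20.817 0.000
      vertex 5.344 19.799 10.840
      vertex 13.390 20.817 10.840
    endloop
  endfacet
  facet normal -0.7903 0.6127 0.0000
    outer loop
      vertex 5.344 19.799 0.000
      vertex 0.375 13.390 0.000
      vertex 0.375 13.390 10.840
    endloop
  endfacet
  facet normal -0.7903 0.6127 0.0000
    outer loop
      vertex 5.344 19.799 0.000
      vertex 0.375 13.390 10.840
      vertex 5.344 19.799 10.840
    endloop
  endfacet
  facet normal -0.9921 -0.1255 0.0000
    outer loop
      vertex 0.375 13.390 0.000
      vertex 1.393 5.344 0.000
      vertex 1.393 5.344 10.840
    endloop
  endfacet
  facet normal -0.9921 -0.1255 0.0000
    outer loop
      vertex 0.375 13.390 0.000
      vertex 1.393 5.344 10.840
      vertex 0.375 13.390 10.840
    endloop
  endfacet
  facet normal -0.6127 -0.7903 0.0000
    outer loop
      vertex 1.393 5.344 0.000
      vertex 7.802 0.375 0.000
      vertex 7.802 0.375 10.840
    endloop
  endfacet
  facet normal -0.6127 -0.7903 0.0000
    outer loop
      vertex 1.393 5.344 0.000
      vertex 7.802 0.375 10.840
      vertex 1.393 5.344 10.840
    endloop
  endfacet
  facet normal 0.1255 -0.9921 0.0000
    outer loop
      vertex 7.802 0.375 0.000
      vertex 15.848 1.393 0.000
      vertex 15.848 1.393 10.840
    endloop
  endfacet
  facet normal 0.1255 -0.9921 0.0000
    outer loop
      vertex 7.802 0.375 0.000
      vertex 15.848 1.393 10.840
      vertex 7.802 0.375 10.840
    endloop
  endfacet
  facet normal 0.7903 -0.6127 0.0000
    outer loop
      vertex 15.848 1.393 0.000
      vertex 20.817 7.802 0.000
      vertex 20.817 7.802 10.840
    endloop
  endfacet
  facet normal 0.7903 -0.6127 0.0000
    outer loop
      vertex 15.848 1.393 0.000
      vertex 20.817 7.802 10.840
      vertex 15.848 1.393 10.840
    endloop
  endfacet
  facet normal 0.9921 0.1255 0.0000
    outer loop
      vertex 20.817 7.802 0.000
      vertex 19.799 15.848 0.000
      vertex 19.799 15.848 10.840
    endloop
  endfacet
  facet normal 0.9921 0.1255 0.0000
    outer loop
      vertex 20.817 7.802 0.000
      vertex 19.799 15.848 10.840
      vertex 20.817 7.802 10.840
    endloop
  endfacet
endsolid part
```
; perimeter-only toolpath
G21 ; units = mm
G90 ; absolute positioning
G28 ; home
; layer 1
G0 Z2.710
G0 X19.799 Y15.848
G1 X13.390 Y20.817
G1 X5.344 Y19.799
G1 X0.375 Y13.390
G1 X1.393 Y5.344
G1 X7.802 Y0.375
G1 X15.848 Y1.393
G1 X20.817 Y7.802
G1 X19.799 Y15.848
; layer 2
G0 Z5.420
G0 X19.799 Y15.848
G1 X13.390 Y20.817
G1 X5.344 Y19.799
G1 X0.375 Y13.390
G1 X1.393 Y5.344
G1 X7.802 Y0.375
G1 X15.848 Y1.393
G1 X20.817 Y7.802
G1 X19.799 Y15.848
; layer 3
G0 Z8.130
G0 X19.799 Y15.848
G1 X13.390 Y20.817
G1 X5.344 Y19.799
G1 X0.375 Y13.390
G1 X1.393 Y5.344
G1 X7.802 Y0.375
G1 X15.848 Y1.393
G1 X20.817 Y7.802
G1 X19.799 Y15.848
; layer 4
G0 Z10.840
G0 X19.799 Y15.848
G1 X13.390 Y20.817
G1 X5.344 Y19.799
G1 X0.375 Y13.390
G1 X1.393 Y5.344
G1 X7.802 Y0.375
G1 X15.848 Y1.393
G1 X20.817 Y7.802
G1 X19.799 Y15.848
M2 ; end

The solid is a regular 8-sided prism (a cylinder approximated with 8 flat sides), circumscribed radius ≈ 10.6 mm, height ≈ 10.8 mm. Slicing at Δz = 2.710 mm — 4 equal slices spanning the solid's height, so layer i sits at z = i·h/4 — gives 4 non-empty perimeters. Each is a 8-segment closed polygon; G0 lifts to the layer z and rapids to the start vertex, then G1 traces the edges.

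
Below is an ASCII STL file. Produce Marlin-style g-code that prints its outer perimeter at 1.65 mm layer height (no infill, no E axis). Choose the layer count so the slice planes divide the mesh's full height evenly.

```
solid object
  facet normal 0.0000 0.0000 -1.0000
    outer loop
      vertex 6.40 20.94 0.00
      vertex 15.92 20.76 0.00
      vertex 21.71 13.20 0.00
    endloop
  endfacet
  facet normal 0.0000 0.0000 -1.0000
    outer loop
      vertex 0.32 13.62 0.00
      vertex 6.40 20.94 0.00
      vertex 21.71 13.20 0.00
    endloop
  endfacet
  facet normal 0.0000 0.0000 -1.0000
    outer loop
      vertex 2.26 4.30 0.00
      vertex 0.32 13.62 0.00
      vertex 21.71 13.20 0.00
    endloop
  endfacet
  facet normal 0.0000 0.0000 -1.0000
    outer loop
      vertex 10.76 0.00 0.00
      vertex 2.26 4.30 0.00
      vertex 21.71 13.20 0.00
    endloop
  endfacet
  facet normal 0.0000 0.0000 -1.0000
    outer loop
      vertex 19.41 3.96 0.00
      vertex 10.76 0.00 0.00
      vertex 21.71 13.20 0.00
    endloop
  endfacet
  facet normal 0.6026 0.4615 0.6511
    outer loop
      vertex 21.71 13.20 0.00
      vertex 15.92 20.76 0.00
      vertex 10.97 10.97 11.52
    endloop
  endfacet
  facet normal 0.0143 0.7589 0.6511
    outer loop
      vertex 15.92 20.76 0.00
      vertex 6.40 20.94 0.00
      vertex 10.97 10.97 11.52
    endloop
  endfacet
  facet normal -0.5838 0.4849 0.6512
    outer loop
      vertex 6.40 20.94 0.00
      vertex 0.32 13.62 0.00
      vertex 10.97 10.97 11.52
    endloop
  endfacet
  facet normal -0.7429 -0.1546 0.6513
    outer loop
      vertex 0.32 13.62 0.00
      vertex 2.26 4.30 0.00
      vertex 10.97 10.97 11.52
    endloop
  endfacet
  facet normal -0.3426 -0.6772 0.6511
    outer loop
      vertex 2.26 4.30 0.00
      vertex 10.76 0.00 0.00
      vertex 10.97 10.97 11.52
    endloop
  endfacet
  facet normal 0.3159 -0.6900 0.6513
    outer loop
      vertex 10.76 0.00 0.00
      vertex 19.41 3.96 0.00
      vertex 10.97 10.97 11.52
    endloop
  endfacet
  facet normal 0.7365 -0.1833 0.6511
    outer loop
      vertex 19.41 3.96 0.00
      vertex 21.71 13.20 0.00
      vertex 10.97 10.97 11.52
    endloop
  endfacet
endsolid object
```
; perimeter-only toolpath
G21 ; units = mm
G90 ; absolute positioning
G28 ; home
; layer 1
G0 Z1.65
G0 X20.18 Y12.88
G1 X15.21 Y19.36
G1 X7.05 Y19.52
G1 X1.84 Y13.24
G1 X3.50 Y5.25
G1 X10.79 Y1.57
G1 X18.20 Y4.96
G1 X20.18 Y12.88
; layer 2
G0 Z3.29
G0 X18.64 Y12.56
G1 X14.51 Y17.96
G1 X7.71 Y18.09
G1 X3.36 Y12.86
G1 X4.75 Y6.21
G1 X10.82 Y3.13
G1 X17.00 Y5.96
G1 X18.64 Y12.56
; layer 3
G0 Z4.94
G0 X17.11 Y12.24
G1 X13.80 Y16.56
G1 X8.36 Y16.67
G1 X4.88 Y12.48
G1 X5.99 Y7.16
G1 X10.85 Y4.70
G1 X15.79 Y6.96
G1 X17.11 Y12.24
; layer 4
G0 Z6.58
G0 X15.57 Y11.93
G1 X13.09 Y15.17
G1 X9.01 Y15.24
G1 X6.41 Y12.11
G1 X7.24 Y8.11
G1 X10.88 Y6.27
G1 X14.59 Y7.97
G1 X15.57 Y11.93
; layer 5
G0 Z8.23
G0 X14.04 Y11.61
G1 X12.38 Y13.77
G1 X9.66 Y13.82
G1 X7.93 Y11.73
G1 X8.48 Y9.06
G1 X10.91 Y7.84
G1 X13.38 Y8.97
G1 X14.04 Y11.61
; layer 6
G0 Z9.87
G0 X12.50 Y11.29
G1 X11.68 Y12.37
G1 X10.32 Y12.39
G1 X9.45 Y11.35
G1 X9.73 Y10.02
G1 X10.94 Y9.40
G1 X12.18 Y9.97
G1 X12.50 Y11.29
M2 ; end

The solid is a regular 7-sided pyramid, base circumscribed radius ≈ 11 mm, apex at z ≈ 11.5 mm. Slicing at Δz = 1.65 mm — 7 equal slices spanning the solid's height, so layer i sits at z = i·h/7 — gives 6 non-empty perimeters. Each is a 7-segment closed polygon; G0 lifts to the layer z and rapids to the start vertex, then G1 traces the edges. The cross-section shrinks linearly with z (the slice at the apex is degenerate and omitted).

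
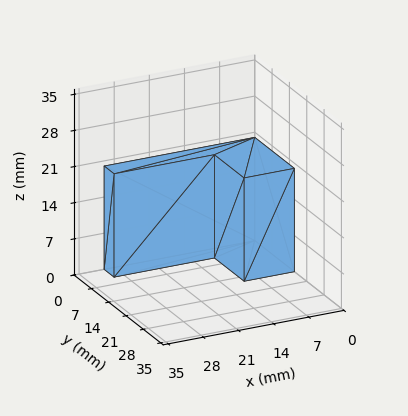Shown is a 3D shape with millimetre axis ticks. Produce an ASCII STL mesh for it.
Reading the render: the shape is an L-shaped prism: outer 30 × 16 mm, arm thicknesses ≈ 4 mm (horizontal) and 10 mm (vertical), extruded 20 mm in z (dimensions read to the nearest mm from the axis ticks). For the STL, each face is triangulated and given an outward normal.

solid part
  facet normal 0.0000 0.0000 -1.0000
    outer loop
      vertex 30.00 4.00 0.00
      vertex 30.00 0.00 0.00
      vertex 0.00 0.00 0.00
    endloop
  endfacet
  facet normal 0.0000 0.0000 -1.0000
    outer loop
      vertex 10.00 4.00 0.00
      vertex 30.00 4.00 0.00
      vertex 0.00 0.00 0.00
    endloop
  endfacet
  facet normal 0.0000 0.0000 -1.0000
    outer loop
      vertex 10.00 16.00 0.00
      vertex 10.00 4.00 0.00
      vertex 0.00 0.00 0.00
    endloop
  endfacet
  facet normal 0.0000 0.0000 -1.0000
    outer loop
      vertex 0.00 16.00 0.00
      vertex 10.00 16.00 0.00
      vertex 0.00 0.00 0.00
    endloop
  endfacet
  facet normal 0.0000 0.0000 1.0000
    outer loop
      vertex 0.00 0.00 20.00
      vertex 30.00 0.00 20.00
      vertex 30.00 4.00 20.00
    endloop
  endfacet
  facet normal 0.0000 0.0000 1.0000
    outer loop
      vertex 0.00 0.00 20.00
      vertex 30.00 4.00 20.00
      vertex 10.00 4.00 20.00
    endloop
  endfacet
  facet normal 0.0000 0.0000 1.0000
    outer loop
      vertex 0.00 0.00 20.00
      vertex 10.00 4.00 20.00
      vertex 10.00 16.00 20.00
    endloop
  endfacet
  facet normal 0.0000 0.0000 1.0000
    outer loop
      vertex 0.00 0.00 20.00
      vertex 10.00 16.00 20.00
      vertex 0.00 16.00 20.00
    endloop
  endfacet
  facet normal 0.0000 -1.0000 0.0000
    outer loop
      vertex 0.00 0.00 0.00
      vertex 30.00 0.00 0.00
      vertex 30.00 0.00 20.00
    endloop
  endfacet
  facet normal 0.0000 -1.0000 0.0000
    outer loop
      vertex 0.00 0.00 0.00
      vertex 30.00 0.00 20.00
      vertex 0.00 0.00 20.00
    endloop
  endfacet
  facet normal 1.0000 0.0000 0.0000
    outer loop
      vertex 30.00 0.00 0.00
      vertex 30.00 4.00 0.00
      vertex 30.00 4.00 20.00
    endloop
  endfacet
  facet normal 1.0000 0.0000 0.0000
    outer loop
      vertex 30.00 0.00 0.00
      vertex 30.00 4.00 20.00
      vertex 30.00 0.00 20.00
    endloop
  endfacet
  facet normal 0.0000 1.0000 0.0000
    outer loop
      vertex 30.00 4.00 0.00
      vertex 10.00 4.00 0.00
      vertex 10.00 4.00 20.00
    endloop
  endfacet
  facet normal 0.0000 1.0000 0.0000
    outer loop
      vertex 30.00 4.00 0.00
      vertex 10.00 4.00 20.00
      vertex 30.00 4.00 20.00
    endloop
  endfacet
  facet normal 1.0000 0.0000 0.0000
    outer loop
      vertex 10.00 4.00 0.00
      vertex 10.00 16.00 0.00
      vertex 10.00 16.00 20.00
    endloop
  endfacet
  facet normal 1.0000 0.0000 0.0000
    outer loop
      vertex 10.00 4.00 0.00
      vertex 10.00 16.00 20.00
      vertex 10.00 4.00 20.00
    endloop
  endfacet
  facet normal 0.0000 1.0000 0.0000
    outer loop
      vertex 10.00 16.00 0.00
      vertex 0.00 16.00 0.00
      vertex 0.00 16.00 20.00
    endloop
  endfacet
  facet normal 0.0000 1.0000 0.0000
    outer loop
      vertex 10.00 16.00 0.00
      vertex 0.00 16.00 20.00
      vertex 10.00 16.00 20.00
    endloop
  endfacet
  facet normal -1.0000 0.0000 0.0000
    outer loop
      vertex 0.00 16.00 0.00
      vertex 0.00 0.00 0.00
      vertex 0.00 0.00 20.00
    endloop
  endfacet
  facet normal -1.0000 0.0000 0.0000
    outer loop
      vertex 0.00 16.00 0.00
      vertex 0.00 0.00 20.00
      vertex 0.00 16.00 20.00
    endloop
  endfacet
endsolid part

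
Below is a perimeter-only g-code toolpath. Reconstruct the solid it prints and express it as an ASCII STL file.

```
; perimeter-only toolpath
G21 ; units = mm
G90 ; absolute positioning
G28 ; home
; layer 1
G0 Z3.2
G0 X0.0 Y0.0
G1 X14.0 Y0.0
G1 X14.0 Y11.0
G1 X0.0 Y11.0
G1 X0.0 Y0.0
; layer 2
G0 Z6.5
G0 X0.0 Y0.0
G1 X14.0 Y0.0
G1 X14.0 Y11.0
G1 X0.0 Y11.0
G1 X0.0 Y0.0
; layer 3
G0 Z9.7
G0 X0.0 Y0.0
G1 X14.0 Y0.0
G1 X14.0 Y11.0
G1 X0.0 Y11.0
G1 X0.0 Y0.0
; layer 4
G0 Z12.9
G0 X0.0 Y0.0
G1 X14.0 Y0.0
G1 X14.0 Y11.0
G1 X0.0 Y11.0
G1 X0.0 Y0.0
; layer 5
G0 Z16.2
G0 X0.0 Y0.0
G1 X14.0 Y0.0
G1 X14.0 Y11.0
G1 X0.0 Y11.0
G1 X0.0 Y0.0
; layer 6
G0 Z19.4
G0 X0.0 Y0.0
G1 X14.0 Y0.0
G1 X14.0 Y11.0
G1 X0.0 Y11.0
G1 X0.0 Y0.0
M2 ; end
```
solid part
  facet normal 0.0000 0.0000 -1.0000
    outer loop
      vertex 14.0 11.0 0.0
      vertex 14.0 0.0 0.0
      vertex 0.0 0.0 0.0
    endloop
  endfacet
  facet normal 0.0000 0.0000 -1.0000
    outer loop
      vertex 0.0 11.0 0.0
      vertex 14.0 11.0 0.0
      vertex 0.0 0.0 0.0
    endloop
  endfacet
  facet normal 0.0000 0.0000 1.0000
    outer loop
      vertex 0.0 0.0 19.4
      vertex 14.0 0.0 19.4
      vertex 14.0 11.0 19.4
    endloop
  endfacet
  facet normal 0.0000 0.0000 1.0000
    outer loop
      vertex 0.0 0.0 19.4
      vertex 14.0 11.0 19.4
      vertex 0.0 11.0 19.4
    endloop
  endfacet
  facet normal 0.0000 -1.0000 0.0000
    outer loop
      vertex 0.0 0.0 0.0
      vertex 14.0 0.0 0.0
      vertex 14.0 0.0 19.4
    endloop
  endfacet
  facet normal 0.0000 -1.0000 0.0000
    outer loop
      vertex 0.0 0.0 0.0
      vertex 14.0 0.0 19.4
      vertex 0.0 0.0 19.4
    endloop
  endfacet
  facet normal 0.0000 1.0000 0.0000
    outer loop
      vertex 14.0 11.0 19.4
      vertex 14.0 11.0 0.0
      vertex 0.0 11.0 0.0
    endloop
  endfacet
  facet normal 0.0000 1.0000 0.0000
    outer loop
      vertex 0.0 11.0 19.4
      vertex 14.0 11.0 19.4
      vertex 0.0 11.0 0.0
    endloop
  endfacet
  facet normal -1.0000 0.0000 0.0000
    outer loop
      vertex 0.0 11.0 19.4
      vertex 0.0 11.0 0.0
      vertex 0.0 0.0 0.0
    endloop
  endfacet
  facet normal -1.0000 0.0000 0.0000
    outer loop
      vertex 0.0 0.0 19.4
      vertex 0.0 11.0 19.4
      vertex 0.0 0.0 0.0
    endloop
  endfacet
  facet normal 1.0000 0.0000 0.0000
    outer loop
      vertex 14.0 0.0 0.0
      vertex 14.0 11.0 0.0
      vertex 14.0 11.0 19.4
    endloop
  endfacet
  facet normal 1.0000 0.0000 0.0000
    outer loop
      vertex 14.0 0.0 0.0
      vertex 14.0 11.0 19.4
      vertex 14.0 0.0 19.4
    endloop
  endfacet
endsolid part

The G0 Z moves step by Δz≈3.2 mm. Every layer's G1 loop is the same polygon, so the solid is a straight extrusion of it from z=0 to z≈19.4. Closing with flat bottom and top caps and triangulating gives 12 facets — a rectangular box, roughly 14 × 11 mm footprint and 19.4 mm tall.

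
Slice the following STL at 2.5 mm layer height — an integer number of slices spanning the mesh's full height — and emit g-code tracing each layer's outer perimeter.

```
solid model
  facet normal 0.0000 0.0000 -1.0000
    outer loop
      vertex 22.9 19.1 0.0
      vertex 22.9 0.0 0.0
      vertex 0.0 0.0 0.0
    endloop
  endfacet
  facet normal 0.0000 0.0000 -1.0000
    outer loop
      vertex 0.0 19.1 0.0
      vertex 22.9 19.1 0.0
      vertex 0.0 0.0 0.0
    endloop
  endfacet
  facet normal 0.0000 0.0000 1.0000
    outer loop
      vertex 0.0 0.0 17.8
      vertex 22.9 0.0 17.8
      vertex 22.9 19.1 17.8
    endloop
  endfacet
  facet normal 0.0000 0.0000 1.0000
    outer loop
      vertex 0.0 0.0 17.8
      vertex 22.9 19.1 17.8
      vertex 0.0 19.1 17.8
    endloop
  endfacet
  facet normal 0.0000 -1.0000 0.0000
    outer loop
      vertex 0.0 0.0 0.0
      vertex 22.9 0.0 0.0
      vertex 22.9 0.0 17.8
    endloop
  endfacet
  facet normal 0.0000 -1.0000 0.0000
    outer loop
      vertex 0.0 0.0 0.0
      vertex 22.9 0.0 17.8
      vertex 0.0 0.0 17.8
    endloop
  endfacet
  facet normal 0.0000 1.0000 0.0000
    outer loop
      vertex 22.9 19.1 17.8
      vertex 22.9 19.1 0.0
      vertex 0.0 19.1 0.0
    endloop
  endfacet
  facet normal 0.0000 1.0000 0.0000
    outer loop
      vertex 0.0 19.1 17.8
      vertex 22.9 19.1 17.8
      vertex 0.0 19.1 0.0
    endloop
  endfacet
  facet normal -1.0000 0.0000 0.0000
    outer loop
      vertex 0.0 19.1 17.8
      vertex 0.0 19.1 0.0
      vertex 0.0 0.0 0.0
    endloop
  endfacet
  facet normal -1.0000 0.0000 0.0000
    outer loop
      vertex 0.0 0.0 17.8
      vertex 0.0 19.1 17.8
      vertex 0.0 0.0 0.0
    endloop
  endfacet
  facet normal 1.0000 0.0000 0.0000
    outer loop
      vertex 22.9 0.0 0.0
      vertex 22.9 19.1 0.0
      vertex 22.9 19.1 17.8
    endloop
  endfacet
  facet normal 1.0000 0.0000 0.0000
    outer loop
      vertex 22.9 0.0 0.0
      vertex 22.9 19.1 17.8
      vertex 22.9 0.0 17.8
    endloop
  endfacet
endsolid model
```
; perimeter-only toolpath
G21 ; units = mm
G90 ; absolute positioning
G28 ; home
; layer 1
G0 Z2.5
G0 X0.0 Y0.0
G1 X22.9 Y0.0
G1 X22.9 Y19.1
G1 X0.0 Y19.1
G1 X0.0 Y0.0
; layer 2
G0 Z5.1
G0 X0.0 Y0.0
G1 X22.9 Y0.0
G1 X22.9 Y19.1
G1 X0.0 Y19.1
G1 X0.0 Y0.0
; layer 3
G0 Z7.6
G0 X0.0 Y0.0
G1 X22.9 Y0.0
G1 X22.9 Y19.1
G1 X0.0 Y19.1
G1 X0.0 Y0.0
; layer 4
G0 Z10.2
G0 X0.0 Y0.0
G1 X22.9 Y0.0
G1 X22.9 Y19.1
G1 X0.0 Y19.1
G1 X0.0 Y0.0
; layer 5
G0 Z12.7
G0 X0.0 Y0.0
G1 X22.9 Y0.0
G1 X22.9 Y19.1
G1 X0.0 Y19.1
G1 X0.0 Y0.0
; layer 6
G0 Z15.3
G0 X0.0 Y0.0
G1 X22.9 Y0.0
G1 X22.9 Y19.1
G1 X0.0 Y19.1
G1 X0.0 Y0.0
; layer 7
G0 Z17.8
G0 X0.0 Y0.0
G1 X22.9 Y0.0
G1 X22.9 Y19.1
G1 X0.0 Y19.1
G1 X0.0 Y0.0
M2 ; end

The solid is a rectangular box, roughly 22.9 × 19.1 mm footprint and 17.8 mm tall. Slicing at Δz = 2.5 mm — 7 equal slices spanning the solid's height, so layer i sits at z = i·h/7 — gives 7 non-empty perimeters. Each is a 4-segment closed polygon; G0 lifts to the layer z and rapids to the start vertex, then G1 traces the edges.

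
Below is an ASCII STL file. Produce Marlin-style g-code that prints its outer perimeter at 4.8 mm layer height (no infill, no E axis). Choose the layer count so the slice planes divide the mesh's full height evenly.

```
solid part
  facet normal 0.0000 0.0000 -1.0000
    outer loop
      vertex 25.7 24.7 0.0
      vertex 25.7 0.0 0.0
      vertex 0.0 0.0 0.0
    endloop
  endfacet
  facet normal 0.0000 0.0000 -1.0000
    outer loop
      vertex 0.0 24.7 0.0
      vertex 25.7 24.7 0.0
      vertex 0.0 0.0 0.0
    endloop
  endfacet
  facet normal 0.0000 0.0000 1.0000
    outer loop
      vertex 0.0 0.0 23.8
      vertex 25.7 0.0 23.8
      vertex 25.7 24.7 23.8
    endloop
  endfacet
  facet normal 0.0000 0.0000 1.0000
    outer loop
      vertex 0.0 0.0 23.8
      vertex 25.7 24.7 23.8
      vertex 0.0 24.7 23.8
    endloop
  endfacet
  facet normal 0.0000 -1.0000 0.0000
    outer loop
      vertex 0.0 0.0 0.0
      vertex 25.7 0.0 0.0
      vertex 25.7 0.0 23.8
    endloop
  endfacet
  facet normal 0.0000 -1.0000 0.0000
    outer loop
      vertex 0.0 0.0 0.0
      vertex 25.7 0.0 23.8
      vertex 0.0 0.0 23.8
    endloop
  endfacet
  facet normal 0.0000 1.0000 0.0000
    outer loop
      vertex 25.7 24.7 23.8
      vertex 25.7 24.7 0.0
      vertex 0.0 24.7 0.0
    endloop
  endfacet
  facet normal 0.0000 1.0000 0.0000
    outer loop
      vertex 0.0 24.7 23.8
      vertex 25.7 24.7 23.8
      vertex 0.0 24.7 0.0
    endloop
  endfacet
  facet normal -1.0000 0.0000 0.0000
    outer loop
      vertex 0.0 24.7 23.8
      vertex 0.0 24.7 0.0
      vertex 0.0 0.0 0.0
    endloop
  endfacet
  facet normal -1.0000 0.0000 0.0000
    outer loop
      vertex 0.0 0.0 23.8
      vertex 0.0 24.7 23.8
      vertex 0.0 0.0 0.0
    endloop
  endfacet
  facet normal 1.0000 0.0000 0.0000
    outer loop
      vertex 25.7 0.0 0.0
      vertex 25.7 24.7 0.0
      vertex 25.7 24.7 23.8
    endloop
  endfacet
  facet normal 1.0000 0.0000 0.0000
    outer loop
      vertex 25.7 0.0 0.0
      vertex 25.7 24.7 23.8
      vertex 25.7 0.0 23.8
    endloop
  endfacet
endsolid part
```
; perimeter-only toolpath
G21 ; units = mm
G90 ; absolute positioning
G28 ; home
; layer 1
G0 Z4.8
G0 X0.0 Y0.0
G1 X25.7 Y0.0
G1 X25.7 Y24.7
G1 X0.0 Y24.7
G1 X0.0 Y0.0
; layer 2
G0 Z9.5
G0 X0.0 Y0.0
G1 X25.7 Y0.0
G1 X25.7 Y24.7
G1 X0.0 Y24.7
G1 X0.0 Y0.0
; layer 3
G0 Z14.3
G0 X0.0 Y0.0
G1 X25.7 Y0.0
G1 X25.7 Y24.7
G1 X0.0 Y24.7
G1 X0.0 Y0.0
; layer 4
G0 Z19.0
G0 X0.0 Y0.0
G1 X25.7 Y0.0
G1 X25.7 Y24.7
G1 X0.0 Y24.7
G1 X0.0 Y0.0
; layer 5
G0 Z23.8
G0 X0.0 Y0.0
G1 X25.7 Y0.0
G1 X25.7 Y24.7
G1 X0.0 Y24.7
G1 X0.0 Y0.0
M2 ; end

The solid is a rectangular box, roughly 25.7 × 24.7 mm footprint and 23.8 mm tall. Slicing at Δz = 4.8 mm — 5 equal slices spanning the solid's height, so layer i sits at z = i·h/5 — gives 5 non-empty perimeters. Each is a 4-segment closed polygon; G0 lifts to the layer z and rapids to the start vertex, then G1 traces the edges.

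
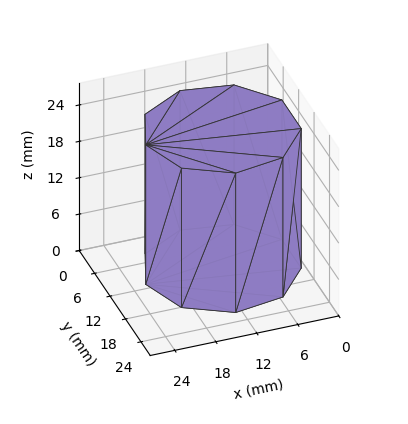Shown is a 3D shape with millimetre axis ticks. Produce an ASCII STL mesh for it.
Reading the render: the shape is a regular 9-sided prism (a cylinder approximated with 9 flat sides), circumscribed radius ≈ 11 mm, height ≈ 23 mm (dimensions read to the nearest mm from the axis ticks). For the STL, each face is triangulated and given an outward normal.

solid part
  facet normal 0.0000 0.0000 -1.0000
    outer loop
      vertex 12.91 21.83 0.00
      vertex 19.43 18.07 0.00
      vertex 22.00 11.00 0.00
    endloop
  endfacet
  facet normal 0.0000 0.0000 -1.0000
    outer loop
      vertex 5.50 20.53 0.00
      vertex 12.91 21.83 0.00
      vertex 22.00 11.00 0.00
    endloop
  endfacet
  facet normal 0.0000 0.0000 -1.0000
    outer loop
      vertex 0.66 14.76 0.00
      vertex 5.50 20.53 0.00
      vertex 22.00 11.00 0.00
    endloop
  endfacet
  facet normal 0.0000 0.0000 -1.0000
    outer loop
      vertex 0.66 7.24 0.00
      vertex 0.66 14.76 0.00
      vertex 22.00 11.00 0.00
    endloop
  endfacet
  facet normal 0.0000 0.0000 -1.0000
    outer loop
      vertex 5.50 1.47 0.00
      vertex 0.66 7.24 0.00
      vertex 22.00 11.00 0.00
    endloop
  endfacet
  facet normal 0.0000 0.0000 -1.0000
    outer loop
      vertex 12.91 0.17 0.00
      vertex 5.50 1.47 0.00
      vertex 22.00 11.00 0.00
    endloop
  endfacet
  facet normal 0.0000 0.0000 -1.0000
    outer loop
      vertex 19.43 3.93 0.00
      vertex 12.91 0.17 0.00
      vertex 22.00 11.00 0.00
    endloop
  endfacet
  facet normal 0.0000 0.0000 1.0000
    outer loop
      vertex 22.00 11.00 23.00
      vertex 19.43 18.07 23.00
      vertex 12.91 21.83 23.00
    endloop
  endfacet
  facet normal 0.0000 0.0000 1.0000
    outer loop
      vertex 22.00 11.00 23.00
      vertex 12.91 21.83 23.00
      vertex 5.50 20.53 23.00
    endloop
  endfacet
  facet normal 0.0000 0.0000 1.0000
    outer loop
      vertex 22.00 11.00 23.00
      vertex 5.50 20.53 23.00
      vertex 0.66 14.76 23.00
    endloop
  endfacet
  facet normal 0.0000 0.0000 1.0000
    outer loop
      vertex 22.00 11.00 23.00
      vertex 0.66 14.76 23.00
      vertex 0.66 7.24 23.00
    endloop
  endfacet
  facet normal 0.0000 0.0000 1.0000
    outer loop
      vertex 22.00 11.00 23.00
      vertex 0.66 7.24 23.00
      vertex 5.50 1.47 23.00
    endloop
  endfacet
  facet normal 0.0000 0.0000 1.0000
    outer loop
      vertex 22.00 11.00 23.00
      vertex 5.50 1.47 23.00
      vertex 12.91 0.17 23.00
    endloop
  endfacet
  facet normal 0.0000 0.0000 1.0000
    outer loop
      vertex 22.00 11.00 23.00
      vertex 12.91 0.17 23.00
      vertex 19.43 3.93 23.00
    endloop
  endfacet
  facet normal 0.9398 0.3416 0.0000
    outer loop
      vertex 22.00 11.00 0.00
      vertex 19.43 18.07 0.00
      vertex 19.43 18.07 23.00
    endloop
  endfacet
  facet normal 0.9398 0.3416 0.0000
    outer loop
      vertex 22.00 11.00 0.00
      vertex 19.43 18.07 23.00
      vertex 22.00 11.00 23.00
    endloop
  endfacet
  facet normal 0.4996 0.8663 0.0000
    outer loop
      vertex 19.43 18.07 0.00
      vertex 12.91 21.83 0.00
      vertex 12.91 21.83 23.00
    endloop
  endfacet
  facet normal 0.4996 0.8663 0.0000
    outer loop
      vertex 19.43 18.07 0.00
      vertex 12.91 21.83 23.00
      vertex 19.43 18.07 23.00
    endloop
  endfacet
  facet normal -0.1728 0.9850 0.0000
    outer loop
      vertex 12.91 21.83 0.00
      vertex 5.50 20.53 0.00
      vertex 5.50 20.53 23.00
    endloop
  endfacet
  facet normal -0.1728 0.9850 0.0000
    outer loop
      vertex 12.91 21.83 0.00
      vertex 5.50 20.53 23.00
      vertex 12.91 21.83 23.00
    endloop
  endfacet
  facet normal -0.7661 0.6427 0.0000
    outer loop
      vertex 5.50 20.53 0.00
      vertex 0.66 14.76 0.00
      vertex 0.66 14.76 23.00
    endloop
  endfacet
  facet normal -0.7661 0.6427 0.0000
    outer loop
      vertex 5.50 20.53 0.00
      vertex 0.66 14.76 23.00
      vertex 5.50 20.53 23.00
    endloop
  endfacet
  facet normal -1.0000 0.0000 0.0000
    outer loop
      vertex 0.66 14.76 0.00
      vertex 0.66 7.24 0.00
      vertex 0.66 7.24 23.00
    endloop
  endfacet
  facet normal -1.0000 0.0000 0.0000
    outer loop
      vertex 0.66 14.76 0.00
      vertex 0.66 7.24 23.00
      vertex 0.66 14.76 23.00
    endloop
  endfacet
  facet normal -0.7661 -0.6427 0.0000
    outer loop
      vertex 0.66 7.24 0.00
      vertex 5.50 1.47 0.00
      vertex 5.50 1.47 23.00
    endloop
  endfacet
  facet normal -0.7661 -0.6427 0.0000
    outer loop
      vertex 0.66 7.24 0.00
      vertex 5.50 1.47 23.00
      vertex 0.66 7.24 23.00
    endloop
  endfacet
  facet normal -0.1728 -0.9850 0.0000
    outer loop
      vertex 5.50 1.47 0.00
      vertex 12.91 0.17 0.00
      vertex 12.91 0.17 23.00
    endloop
  endfacet
  facet normal -0.1728 -0.9850 0.0000
    outer loop
      vertex 5.50 1.47 0.00
      vertex 12.91 0.17 23.00
      vertex 5.50 1.47 23.00
    endloop
  endfacet
  facet normal 0.4996 -0.8663 0.0000
    outer loop
      vertex 12.91 0.17 0.00
      vertex 19.43 3.93 0.00
      vertex 19.43 3.93 23.00
    endloop
  endfacet
  facet normal 0.4996 -0.8663 0.0000
    outer loop
      vertex 12.91 0.17 0.00
      vertex 19.43 3.93 23.00
      vertex 12.91 0.17 23.00
    endloop
  endfacet
  facet normal 0.9398 -0.3416 0.0000
    outer loop
      vertex 19.43 3.93 0.00
      vertex 22.00 11.00 0.00
      vertex 22.00 11.00 23.00
    endloop
  endfacet
  facet normal 0.9398 -0.3416 0.0000
    outer loop
      vertex 19.43 3.93 0.00
      vertex 22.00 11.00 23.00
      vertex 19.43 3.93 23.00
    endloop
  endfacet
endsolid part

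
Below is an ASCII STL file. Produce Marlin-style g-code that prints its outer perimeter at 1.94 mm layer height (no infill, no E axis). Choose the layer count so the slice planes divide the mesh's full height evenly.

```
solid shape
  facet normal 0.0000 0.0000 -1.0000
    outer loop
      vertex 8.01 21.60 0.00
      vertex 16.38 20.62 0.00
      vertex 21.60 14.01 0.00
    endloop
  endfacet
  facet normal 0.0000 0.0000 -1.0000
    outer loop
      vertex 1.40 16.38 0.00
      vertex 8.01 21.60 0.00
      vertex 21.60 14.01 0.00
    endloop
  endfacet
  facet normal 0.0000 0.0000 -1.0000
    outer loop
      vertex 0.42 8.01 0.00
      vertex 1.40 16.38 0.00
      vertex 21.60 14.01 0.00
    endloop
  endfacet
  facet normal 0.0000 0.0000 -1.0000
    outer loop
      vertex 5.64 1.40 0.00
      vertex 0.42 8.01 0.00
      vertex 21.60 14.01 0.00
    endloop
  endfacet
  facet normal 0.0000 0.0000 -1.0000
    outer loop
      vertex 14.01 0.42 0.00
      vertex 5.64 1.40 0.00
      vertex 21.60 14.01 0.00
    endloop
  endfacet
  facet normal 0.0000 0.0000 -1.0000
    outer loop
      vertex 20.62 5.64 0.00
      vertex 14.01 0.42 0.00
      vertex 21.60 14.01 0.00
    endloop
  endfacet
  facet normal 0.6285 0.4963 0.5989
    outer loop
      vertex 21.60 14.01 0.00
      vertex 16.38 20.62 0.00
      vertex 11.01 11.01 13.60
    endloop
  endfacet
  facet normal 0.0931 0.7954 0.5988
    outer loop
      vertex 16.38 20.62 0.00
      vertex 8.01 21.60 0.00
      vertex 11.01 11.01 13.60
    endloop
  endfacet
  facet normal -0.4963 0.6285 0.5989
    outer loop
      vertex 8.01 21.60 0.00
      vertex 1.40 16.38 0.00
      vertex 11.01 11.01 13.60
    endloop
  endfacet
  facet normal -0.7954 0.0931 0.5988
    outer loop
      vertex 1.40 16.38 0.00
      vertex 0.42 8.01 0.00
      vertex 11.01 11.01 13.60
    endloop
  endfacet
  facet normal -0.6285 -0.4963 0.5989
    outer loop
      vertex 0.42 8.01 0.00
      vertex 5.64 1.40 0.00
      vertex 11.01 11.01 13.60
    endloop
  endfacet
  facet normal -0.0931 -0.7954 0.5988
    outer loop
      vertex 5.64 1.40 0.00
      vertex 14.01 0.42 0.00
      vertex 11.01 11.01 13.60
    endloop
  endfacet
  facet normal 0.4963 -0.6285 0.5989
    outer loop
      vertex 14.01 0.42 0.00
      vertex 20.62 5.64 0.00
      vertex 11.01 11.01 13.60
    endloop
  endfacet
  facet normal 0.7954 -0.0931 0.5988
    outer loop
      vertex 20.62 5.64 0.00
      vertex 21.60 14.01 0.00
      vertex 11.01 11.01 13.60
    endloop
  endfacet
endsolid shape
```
; perimeter-only toolpath
G21 ; units = mm
G90 ; absolute positioning
G28 ; home
; layer 1
G0 Z1.94
G0 X20.09 Y13.58
G1 X15.61 Y19.25
G1 X8.44 Y20.09
G1 X2.77 Y15.61
G1 X1.93 Y8.44
G1 X6.41 Y2.77
G1 X13.58 Y1.93
G1 X19.25 Y6.41
G1 X20.09 Y13.58
; layer 2
G0 Z3.89
G0 X18.57 Y13.15
G1 X14.85 Y17.87
G1 X8.87 Y18.57
G1 X4.15 Y14.85
G1 X3.45 Y8.87
G1 X7.17 Y4.15
G1 X13.15 Y3.45
G1 X17.87 Y7.17
G1 X18.57 Y13.15
; layer 3
G0 Z5.83
G0 X17.06 Y12.72
G1 X14.08 Y16.50
G1 X9.30 Y17.06
G1 X5.52 Y14.08
G1 X4.96 Y9.30
G1 X7.94 Y5.52
G1 X12.72 Y4.96
G1 X16.50 Y7.94
G1 X17.06 Y12.72
; layer 4
G0 Z7.77
G0 X15.55 Y12.30
G1 X13.31 Y15.13
G1 X9.72 Y15.55
G1 X6.89 Y13.31
G1 X6.47 Y9.72
G1 X8.71 Y6.89
G1 X12.30 Y6.47
G1 X15.13 Y8.71
G1 X15.55 Y12.30
; layer 5
G0 Z9.71
G0 X14.04 Y11.87
G1 X12.54 Y13.76
G1 X10.15 Y14.04
G1 X8.26 Y12.54
G1 X7.98 Y10.15
G1 X9.48 Y8.26
G1 X11.87 Y7.98
G1 X13.76 Y9.48
G1 X14.04 Y11.87
; layer 6
G0 Z11.66
G0 X12.52 Y11.44
G1 X11.78 Y12.38
G1 X10.58 Y12.52
G1 X9.64 Y11.78
G1 X9.50 Y10.58
G1 X10.24 Y9.64
G1 X11.44 Y9.50
G1 X12.38 Y10.24
G1 X12.52 Y11.44
M2 ; end

The solid is a regular 8-sided pyramid, base circumscribed radius ≈ 11 mm, apex at z ≈ 13.6 mm. Slicing at Δz = 1.94 mm — 7 equal slices spanning the solid's height, so layer i sits at z = i·h/7 — gives 6 non-empty perimeters. Each is a 8-segment closed polygon; G0 lifts to the layer z and rapids to the start vertex, then G1 traces the edges. The cross-section shrinks linearly with z (the slice at the apex is degenerate and omitted).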